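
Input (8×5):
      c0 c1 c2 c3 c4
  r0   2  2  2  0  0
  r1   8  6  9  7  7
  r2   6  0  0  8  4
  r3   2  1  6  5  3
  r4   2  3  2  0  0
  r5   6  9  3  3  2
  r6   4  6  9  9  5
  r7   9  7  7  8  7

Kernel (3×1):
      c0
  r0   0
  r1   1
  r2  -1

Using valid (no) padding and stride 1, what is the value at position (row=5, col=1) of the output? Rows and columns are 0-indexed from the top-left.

The receptive field on the input at this output position is [9 / 6 / 7]. Elementwise product with the kernel and sum: 6·1 + 7·-1.

-1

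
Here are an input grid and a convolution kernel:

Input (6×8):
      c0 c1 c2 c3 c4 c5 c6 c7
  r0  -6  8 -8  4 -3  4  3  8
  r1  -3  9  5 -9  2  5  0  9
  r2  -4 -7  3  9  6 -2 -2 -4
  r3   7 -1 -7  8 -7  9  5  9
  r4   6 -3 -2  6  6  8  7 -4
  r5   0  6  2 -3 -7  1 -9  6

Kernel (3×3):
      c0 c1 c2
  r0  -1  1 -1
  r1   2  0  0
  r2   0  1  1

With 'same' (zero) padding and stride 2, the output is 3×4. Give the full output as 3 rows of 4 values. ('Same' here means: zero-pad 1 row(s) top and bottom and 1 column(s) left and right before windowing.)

6 12 15 17
-6 -8 26 -4
14 -21 -18 0

Output[0,0]: The receptive field on the zero-padded input at this output position is [0 0 0 / 0 -6 8 / 0 -3 9]. Elementwise product with the kernel and sum: 0·-1 + 0·1 + 0·-1 + 0·2 + -3·1 + 9·1.
Output[0,1]: The receptive field on the zero-padded input at this output position is [0 0 0 / 8 -8 4 / 9 5 -9]. Elementwise product with the kernel and sum: 0·-1 + 0·1 + 0·-1 + 8·2 + 5·1 + -9·1.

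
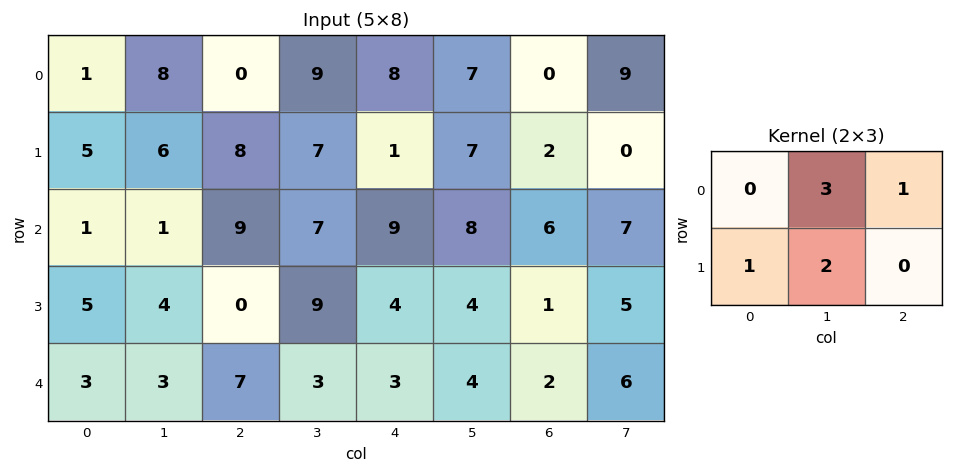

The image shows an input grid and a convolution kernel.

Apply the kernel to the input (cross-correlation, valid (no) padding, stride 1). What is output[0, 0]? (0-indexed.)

The receptive field on the input at this output position is [1 8 0 / 5 6 8]. Elementwise product with the kernel and sum: 8·3 + 0·1 + 5·1 + 6·2.

41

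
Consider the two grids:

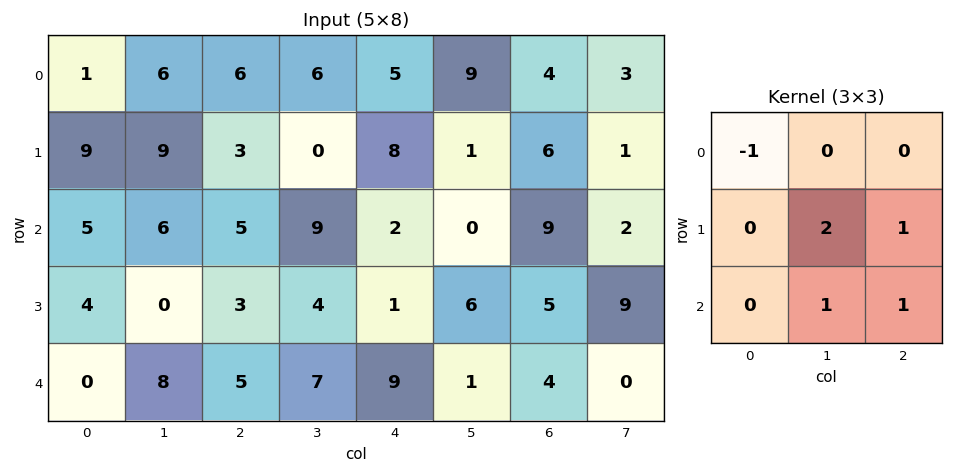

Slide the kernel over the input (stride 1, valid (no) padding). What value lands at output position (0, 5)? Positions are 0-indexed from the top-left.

The receptive field on the input at this output position is [9 4 3 / 1 6 1 / 0 9 2]. Elementwise product with the kernel and sum: 9·-1 + 6·2 + 1·1 + 9·1 + 2·1.

15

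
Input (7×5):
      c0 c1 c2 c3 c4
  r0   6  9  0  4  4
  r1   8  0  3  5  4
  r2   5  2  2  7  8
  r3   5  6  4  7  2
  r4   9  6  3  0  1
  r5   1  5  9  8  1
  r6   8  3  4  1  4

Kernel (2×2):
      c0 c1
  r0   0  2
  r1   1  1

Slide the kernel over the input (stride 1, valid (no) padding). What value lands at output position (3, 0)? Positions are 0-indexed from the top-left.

The receptive field on the input at this output position is [5 6 / 9 6]. Elementwise product with the kernel and sum: 6·2 + 9·1 + 6·1.

27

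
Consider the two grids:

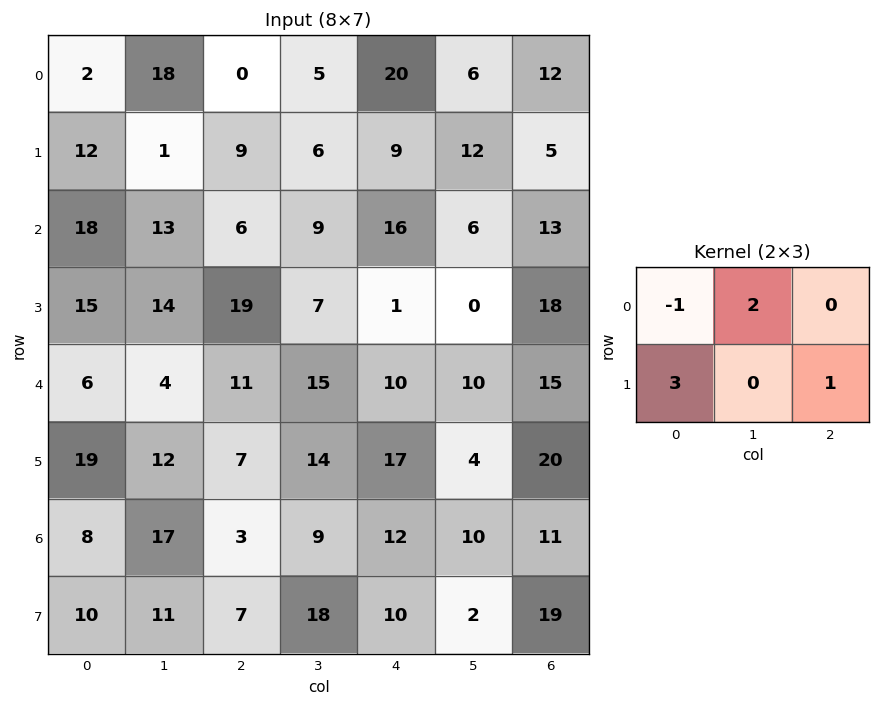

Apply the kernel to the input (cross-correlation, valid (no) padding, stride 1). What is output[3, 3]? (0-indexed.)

50

The receptive field on the input at this output position is [7 1 0 / 15 10 10]. Elementwise product with the kernel and sum: 7·-1 + 1·2 + 15·3 + 10·1.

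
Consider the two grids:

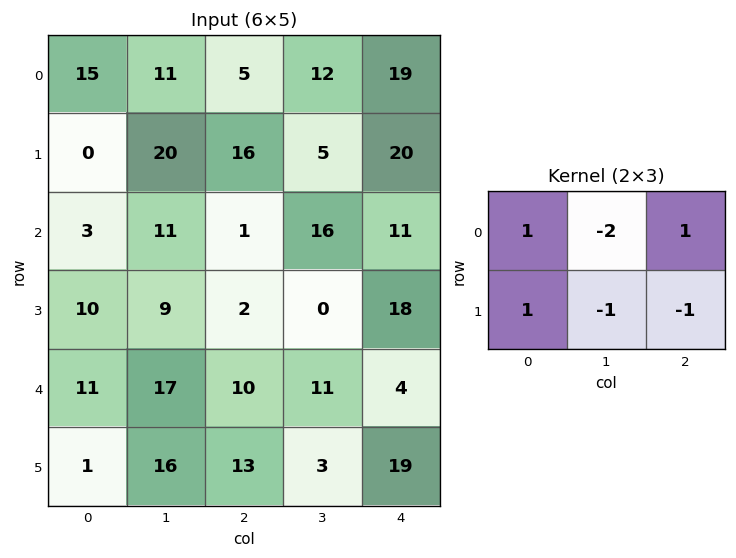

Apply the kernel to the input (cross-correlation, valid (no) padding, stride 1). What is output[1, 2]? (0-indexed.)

0

The receptive field on the input at this output position is [16 5 20 / 1 16 11]. Elementwise product with the kernel and sum: 16·1 + 5·-2 + 20·1 + 1·1 + 16·-1 + 11·-1.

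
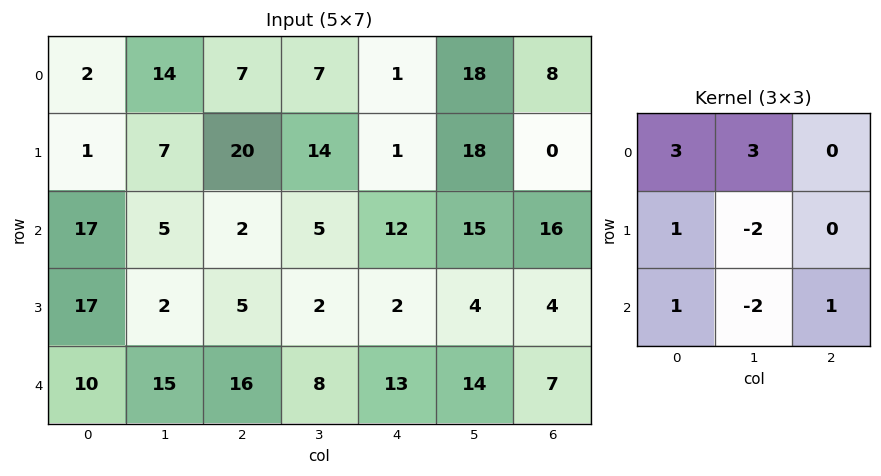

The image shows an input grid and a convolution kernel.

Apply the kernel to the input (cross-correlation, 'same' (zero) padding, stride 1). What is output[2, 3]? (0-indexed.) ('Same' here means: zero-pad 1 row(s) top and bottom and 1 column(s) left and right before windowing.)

97

The receptive field on the zero-padded input at this output position is [20 14 1 / 2 5 12 / 5 2 2]. Elementwise product with the kernel and sum: 20·3 + 14·3 + 2·1 + 5·-2 + 5·1 + 2·-2 + 2·1.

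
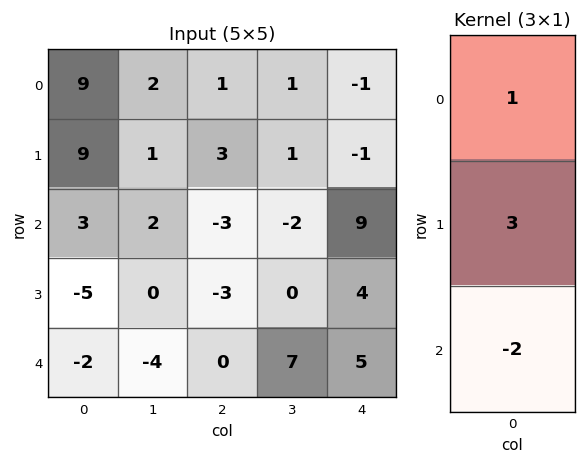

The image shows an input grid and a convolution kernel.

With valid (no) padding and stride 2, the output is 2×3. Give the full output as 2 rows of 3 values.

Output[0,0]: The receptive field on the input at this output position is [9 / 9 / 3]. Elementwise product with the kernel and sum: 9·1 + 9·3 + 3·-2.

30 16 -22
-8 -12 11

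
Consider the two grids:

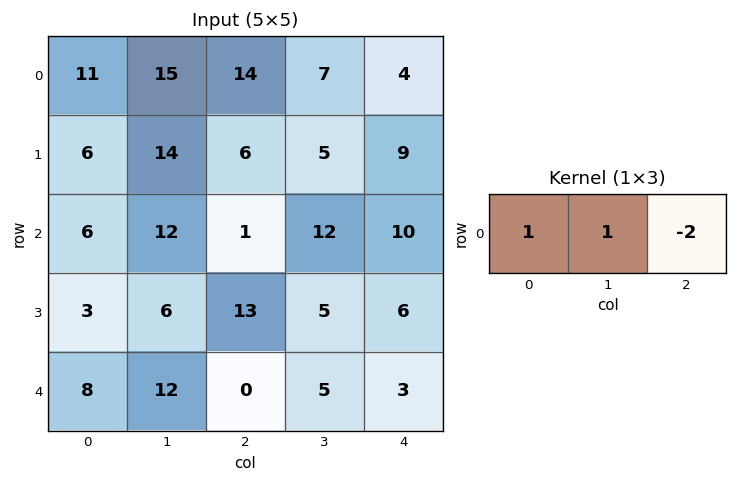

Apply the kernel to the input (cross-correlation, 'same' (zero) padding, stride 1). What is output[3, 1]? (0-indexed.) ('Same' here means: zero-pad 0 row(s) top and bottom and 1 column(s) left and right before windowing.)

-17

The receptive field on the zero-padded input at this output position is [3 6 13]. Elementwise product with the kernel and sum: 3·1 + 6·1 + 13·-2.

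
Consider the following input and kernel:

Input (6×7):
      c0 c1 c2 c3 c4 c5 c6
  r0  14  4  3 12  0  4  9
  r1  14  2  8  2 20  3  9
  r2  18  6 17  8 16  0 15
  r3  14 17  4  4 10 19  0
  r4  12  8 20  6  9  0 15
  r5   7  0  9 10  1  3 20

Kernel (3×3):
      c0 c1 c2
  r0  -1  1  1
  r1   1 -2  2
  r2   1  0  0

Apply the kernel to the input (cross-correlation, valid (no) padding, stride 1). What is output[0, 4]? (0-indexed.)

61

The receptive field on the input at this output position is [0 4 9 / 20 3 9 / 16 0 15]. Elementwise product with the kernel and sum: 0·-1 + 4·1 + 9·1 + 20·1 + 3·-2 + 9·2 + 16·1.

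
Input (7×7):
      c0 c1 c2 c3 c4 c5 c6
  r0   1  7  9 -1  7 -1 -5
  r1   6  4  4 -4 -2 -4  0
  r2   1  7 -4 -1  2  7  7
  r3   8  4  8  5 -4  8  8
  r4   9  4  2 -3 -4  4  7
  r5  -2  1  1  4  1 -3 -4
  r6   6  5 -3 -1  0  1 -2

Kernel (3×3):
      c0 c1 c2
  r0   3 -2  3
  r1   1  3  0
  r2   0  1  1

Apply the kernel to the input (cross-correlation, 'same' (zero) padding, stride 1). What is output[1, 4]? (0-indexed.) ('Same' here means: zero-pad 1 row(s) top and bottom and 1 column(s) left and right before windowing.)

-21

The receptive field on the zero-padded input at this output position is [-1 7 -1 / -4 -2 -4 / -1 2 7]. Elementwise product with the kernel and sum: -1·3 + 7·-2 + -1·3 + -4·1 + -2·3 + 2·1 + 7·1.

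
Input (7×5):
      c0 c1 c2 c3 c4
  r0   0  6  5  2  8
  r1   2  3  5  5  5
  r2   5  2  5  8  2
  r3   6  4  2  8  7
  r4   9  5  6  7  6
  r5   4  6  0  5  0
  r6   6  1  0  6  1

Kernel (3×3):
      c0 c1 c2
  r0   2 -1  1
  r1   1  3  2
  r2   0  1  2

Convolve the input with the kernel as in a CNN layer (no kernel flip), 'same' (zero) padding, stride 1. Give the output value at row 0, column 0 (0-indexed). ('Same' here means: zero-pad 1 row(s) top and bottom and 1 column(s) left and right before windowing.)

The receptive field on the zero-padded input at this output position is [0 0 0 / 0 0 6 / 0 2 3]. Elementwise product with the kernel and sum: 0·2 + 0·-1 + 0·1 + 0·1 + 0·3 + 6·2 + 2·1 + 3·2.

20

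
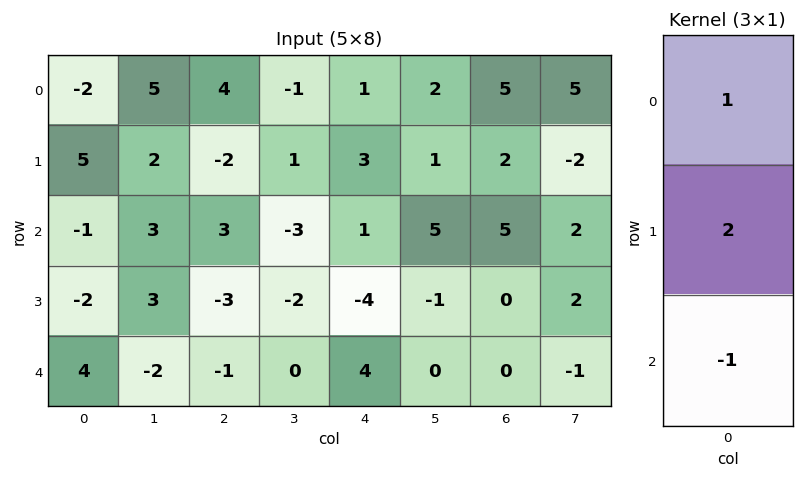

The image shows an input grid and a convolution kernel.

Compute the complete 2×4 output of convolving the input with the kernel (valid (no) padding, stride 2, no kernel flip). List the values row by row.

Output[0,0]: The receptive field on the input at this output position is [-2 / 5 / -1]. Elementwise product with the kernel and sum: -2·1 + 5·2 + -1·-1.
Output[0,1]: The receptive field on the input at this output position is [4 / -2 / 3]. Elementwise product with the kernel and sum: 4·1 + -2·2 + 3·-1.

9 -3 6 4
-9 -2 -11 5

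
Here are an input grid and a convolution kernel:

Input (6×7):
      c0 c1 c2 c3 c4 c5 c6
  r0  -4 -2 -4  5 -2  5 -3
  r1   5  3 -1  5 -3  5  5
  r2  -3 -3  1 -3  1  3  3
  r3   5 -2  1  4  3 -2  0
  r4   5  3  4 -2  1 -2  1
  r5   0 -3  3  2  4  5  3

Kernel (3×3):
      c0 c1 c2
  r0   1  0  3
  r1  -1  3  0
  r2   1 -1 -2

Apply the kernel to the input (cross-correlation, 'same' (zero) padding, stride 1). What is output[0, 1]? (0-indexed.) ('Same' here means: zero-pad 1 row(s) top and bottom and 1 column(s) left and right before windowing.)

2

The receptive field on the zero-padded input at this output position is [0 0 0 / -4 -2 -4 / 5 3 -1]. Elementwise product with the kernel and sum: 0·1 + 0·3 + -4·-1 + -2·3 + 5·1 + 3·-1 + -1·-2.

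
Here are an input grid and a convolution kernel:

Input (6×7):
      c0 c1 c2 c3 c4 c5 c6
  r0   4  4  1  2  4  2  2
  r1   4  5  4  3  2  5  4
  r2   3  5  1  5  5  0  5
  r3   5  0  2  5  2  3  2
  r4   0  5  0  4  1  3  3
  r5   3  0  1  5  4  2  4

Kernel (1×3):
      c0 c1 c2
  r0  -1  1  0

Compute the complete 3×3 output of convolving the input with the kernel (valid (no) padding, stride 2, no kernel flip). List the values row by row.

0 1 -2
2 4 -5
5 4 2

Output[0,0]: The receptive field on the input at this output position is [4 4 1]. Elementwise product with the kernel and sum: 4·-1 + 4·1.
Output[0,1]: The receptive field on the input at this output position is [1 2 4]. Elementwise product with the kernel and sum: 1·-1 + 2·1.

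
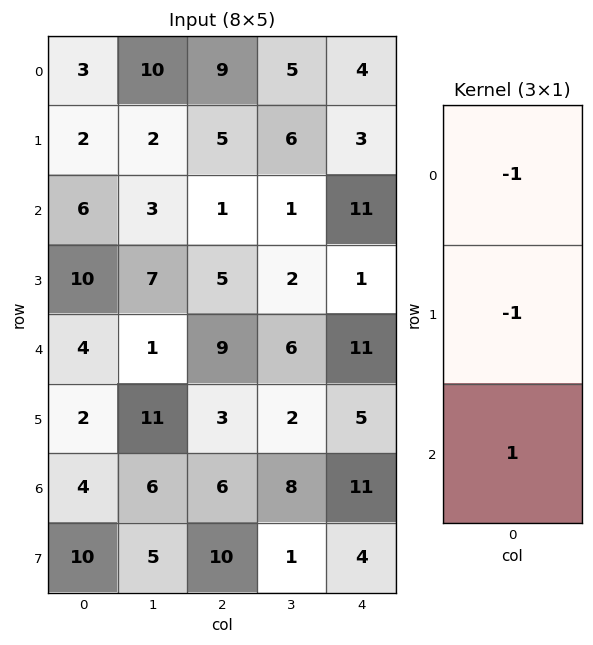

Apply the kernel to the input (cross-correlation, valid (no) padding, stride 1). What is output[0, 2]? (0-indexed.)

-13

The receptive field on the input at this output position is [9 / 5 / 1]. Elementwise product with the kernel and sum: 9·-1 + 5·-1 + 1·1.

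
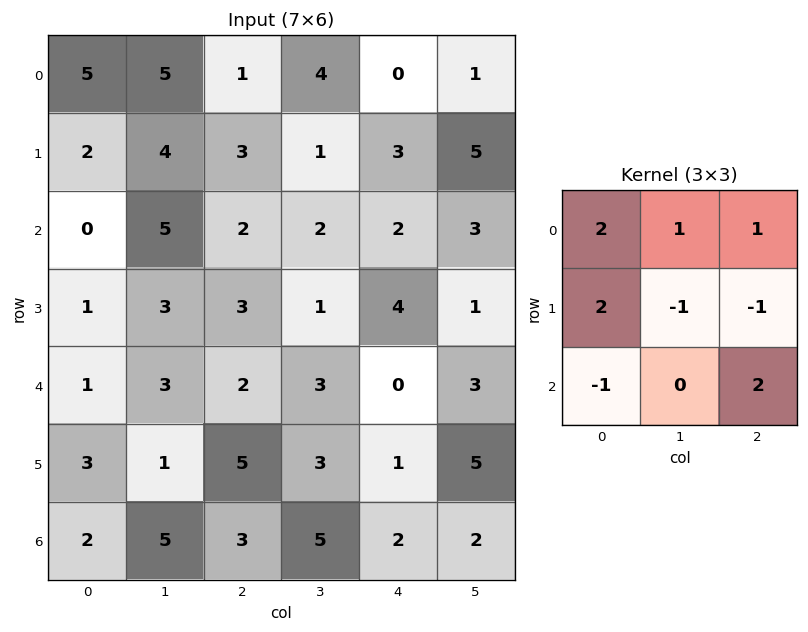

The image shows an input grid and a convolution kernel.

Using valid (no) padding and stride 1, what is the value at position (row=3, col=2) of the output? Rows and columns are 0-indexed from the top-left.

9

The receptive field on the input at this output position is [3 1 4 / 2 3 0 / 5 3 1]. Elementwise product with the kernel and sum: 3·2 + 1·1 + 4·1 + 2·2 + 3·-1 + 0·-1 + 5·-1 + 1·2.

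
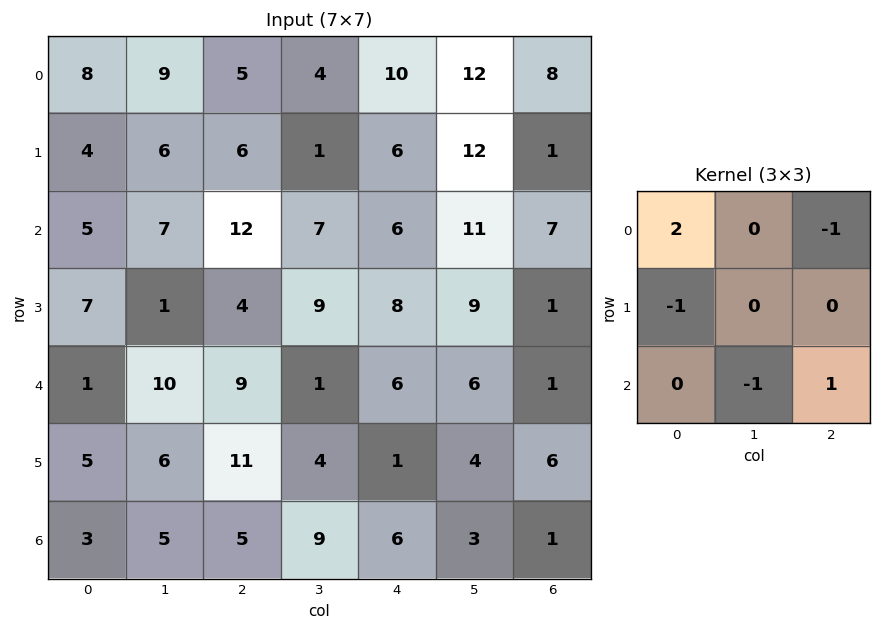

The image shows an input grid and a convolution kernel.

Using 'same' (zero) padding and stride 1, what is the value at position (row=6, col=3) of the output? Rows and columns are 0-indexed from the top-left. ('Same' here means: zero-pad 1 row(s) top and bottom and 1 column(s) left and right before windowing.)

16

The receptive field on the zero-padded input at this output position is [11 4 1 / 5 9 6 / 0 0 0]. Elementwise product with the kernel and sum: 11·2 + 1·-1 + 5·-1 + 0·-1 + 0·1.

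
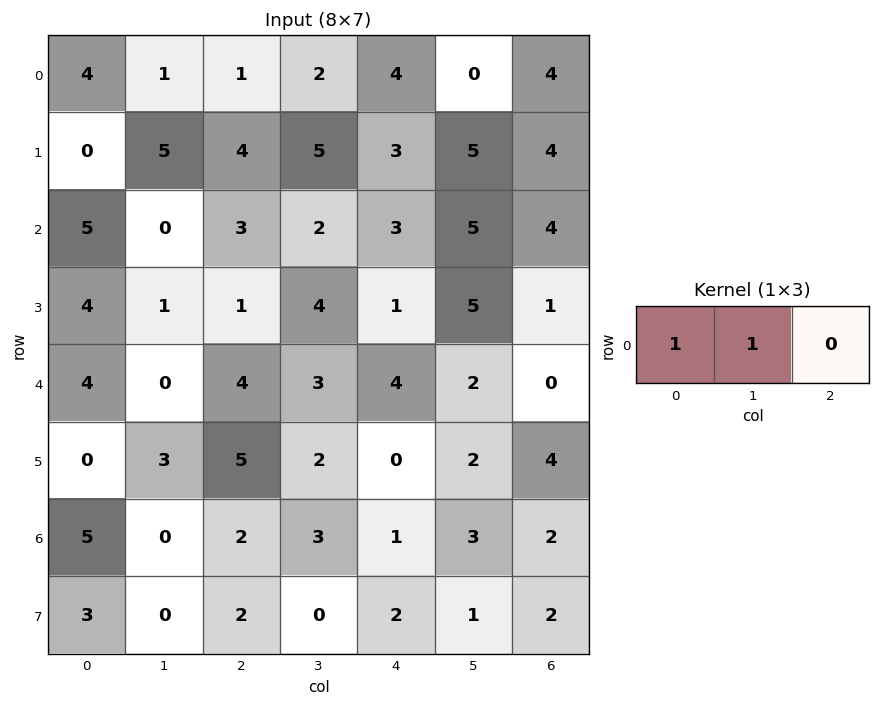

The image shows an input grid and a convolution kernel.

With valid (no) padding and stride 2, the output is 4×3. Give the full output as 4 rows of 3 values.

5 3 4
5 5 8
4 7 6
5 5 4

Output[0,0]: The receptive field on the input at this output position is [4 1 1]. Elementwise product with the kernel and sum: 4·1 + 1·1.
Output[0,1]: The receptive field on the input at this output position is [1 2 4]. Elementwise product with the kernel and sum: 1·1 + 2·1.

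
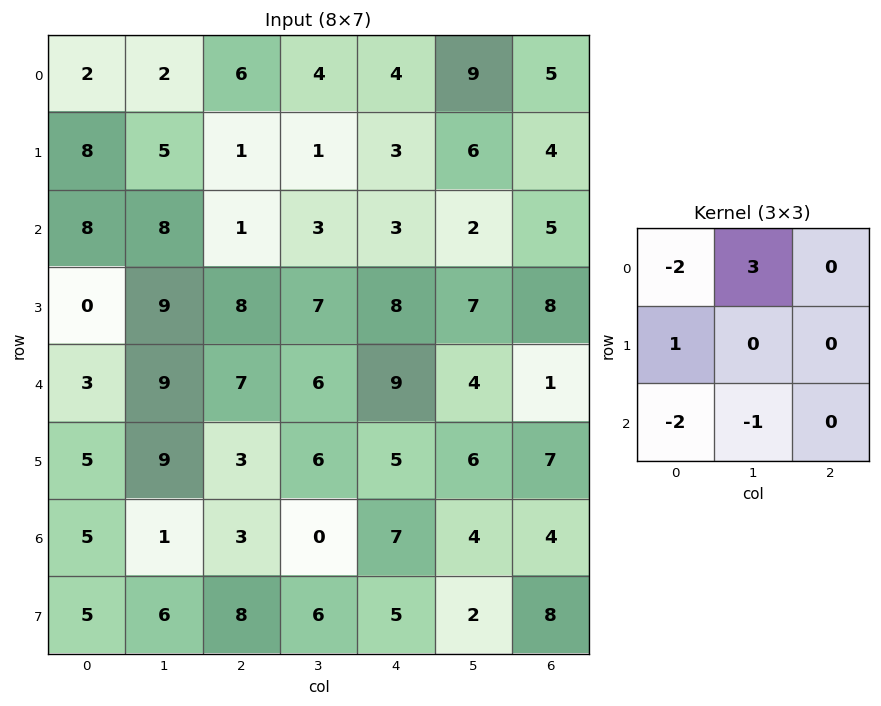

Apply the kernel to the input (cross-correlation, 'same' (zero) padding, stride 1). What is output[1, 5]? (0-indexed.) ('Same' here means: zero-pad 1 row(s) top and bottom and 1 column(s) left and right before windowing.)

14

The receptive field on the zero-padded input at this output position is [4 9 5 / 3 6 4 / 3 2 5]. Elementwise product with the kernel and sum: 4·-2 + 9·3 + 3·1 + 3·-2 + 2·-1.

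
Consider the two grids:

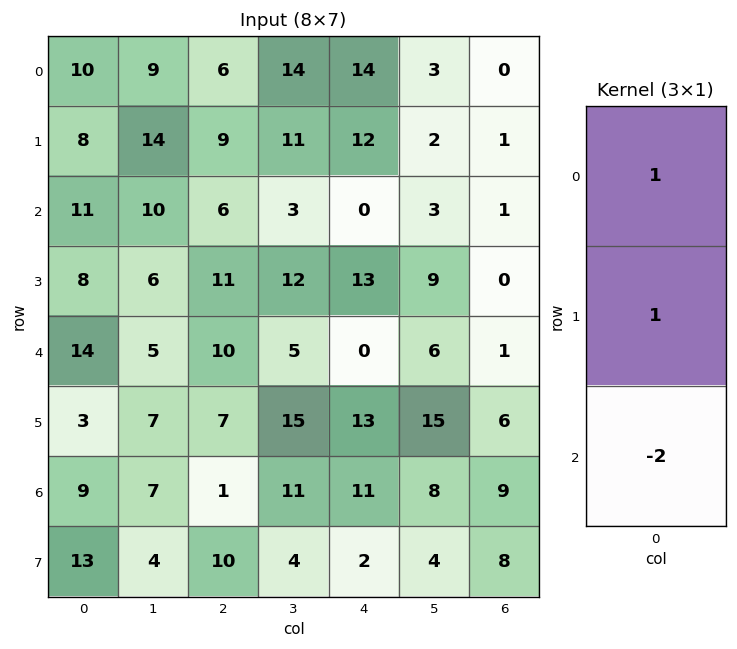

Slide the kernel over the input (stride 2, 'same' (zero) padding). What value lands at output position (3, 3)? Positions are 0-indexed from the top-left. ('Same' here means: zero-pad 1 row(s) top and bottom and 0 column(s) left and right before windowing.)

The receptive field on the zero-padded input at this output position is [6 / 9 / 8]. Elementwise product with the kernel and sum: 6·1 + 9·1 + 8·-2.

-1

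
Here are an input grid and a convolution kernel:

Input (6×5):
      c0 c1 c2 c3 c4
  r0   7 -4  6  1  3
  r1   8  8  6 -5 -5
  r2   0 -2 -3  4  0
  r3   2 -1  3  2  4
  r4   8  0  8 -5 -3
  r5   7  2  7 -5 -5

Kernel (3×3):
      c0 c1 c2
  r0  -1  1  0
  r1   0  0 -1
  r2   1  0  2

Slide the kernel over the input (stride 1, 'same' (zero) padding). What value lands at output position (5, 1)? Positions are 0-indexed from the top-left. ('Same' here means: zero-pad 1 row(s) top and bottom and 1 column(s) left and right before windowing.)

The receptive field on the zero-padded input at this output position is [8 0 8 / 7 2 7 / 0 0 0]. Elementwise product with the kernel and sum: 8·-1 + 0·1 + 7·-1 + 0·1 + 0·2.

-15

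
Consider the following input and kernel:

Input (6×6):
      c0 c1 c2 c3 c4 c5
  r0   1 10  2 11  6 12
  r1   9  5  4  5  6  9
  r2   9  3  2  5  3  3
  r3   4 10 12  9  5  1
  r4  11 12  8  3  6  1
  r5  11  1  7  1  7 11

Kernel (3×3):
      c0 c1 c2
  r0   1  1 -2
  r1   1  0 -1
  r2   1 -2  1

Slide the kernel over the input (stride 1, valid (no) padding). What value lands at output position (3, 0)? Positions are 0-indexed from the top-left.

The receptive field on the input at this output position is [4 10 12 / 11 12 8 / 11 1 7]. Elementwise product with the kernel and sum: 4·1 + 10·1 + 12·-2 + 11·1 + 8·-1 + 11·1 + 1·-2 + 7·1.

9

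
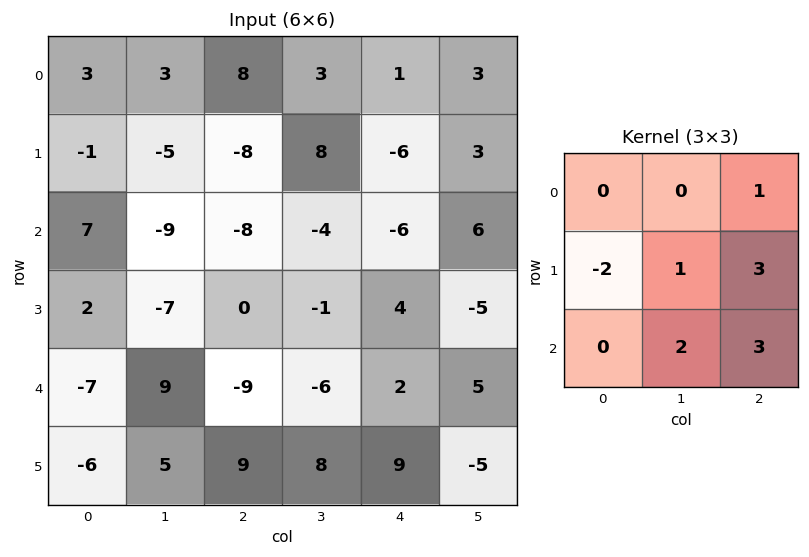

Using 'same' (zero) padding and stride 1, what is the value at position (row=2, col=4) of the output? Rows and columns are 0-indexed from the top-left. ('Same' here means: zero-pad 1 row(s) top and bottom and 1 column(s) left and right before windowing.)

The receptive field on the zero-padded input at this output position is [8 -6 3 / -4 -6 6 / -1 4 -5]. Elementwise product with the kernel and sum: 3·1 + -4·-2 + -6·1 + 6·3 + 4·2 + -5·3.

16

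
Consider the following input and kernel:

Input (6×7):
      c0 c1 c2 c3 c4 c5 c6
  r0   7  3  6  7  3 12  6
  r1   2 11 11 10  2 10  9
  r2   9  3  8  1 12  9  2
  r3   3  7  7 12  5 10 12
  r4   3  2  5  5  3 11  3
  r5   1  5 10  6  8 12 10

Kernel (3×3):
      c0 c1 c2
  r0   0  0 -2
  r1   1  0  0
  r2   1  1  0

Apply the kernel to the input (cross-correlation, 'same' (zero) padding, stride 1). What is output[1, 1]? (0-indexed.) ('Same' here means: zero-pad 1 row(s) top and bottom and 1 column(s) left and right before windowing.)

The receptive field on the zero-padded input at this output position is [7 3 6 / 2 11 11 / 9 3 8]. Elementwise product with the kernel and sum: 6·-2 + 2·1 + 9·1 + 3·1.

2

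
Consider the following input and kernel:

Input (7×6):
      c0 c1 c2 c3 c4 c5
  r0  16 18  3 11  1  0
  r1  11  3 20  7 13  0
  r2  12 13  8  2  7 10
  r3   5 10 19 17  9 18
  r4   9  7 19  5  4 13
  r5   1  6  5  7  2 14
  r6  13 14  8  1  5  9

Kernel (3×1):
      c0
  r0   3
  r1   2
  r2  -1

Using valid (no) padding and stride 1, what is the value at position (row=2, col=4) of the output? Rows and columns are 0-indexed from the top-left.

The receptive field on the input at this output position is [7 / 9 / 4]. Elementwise product with the kernel and sum: 7·3 + 9·2 + 4·-1.

35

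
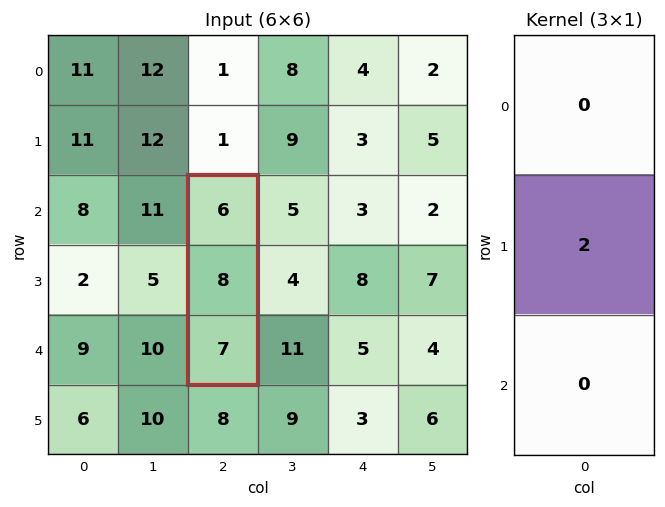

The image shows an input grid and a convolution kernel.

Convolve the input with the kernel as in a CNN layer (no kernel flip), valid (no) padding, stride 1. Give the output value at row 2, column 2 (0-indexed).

16

The receptive field on the input at this output position is [6 / 8 / 7]. Elementwise product with the kernel and sum: 8·2.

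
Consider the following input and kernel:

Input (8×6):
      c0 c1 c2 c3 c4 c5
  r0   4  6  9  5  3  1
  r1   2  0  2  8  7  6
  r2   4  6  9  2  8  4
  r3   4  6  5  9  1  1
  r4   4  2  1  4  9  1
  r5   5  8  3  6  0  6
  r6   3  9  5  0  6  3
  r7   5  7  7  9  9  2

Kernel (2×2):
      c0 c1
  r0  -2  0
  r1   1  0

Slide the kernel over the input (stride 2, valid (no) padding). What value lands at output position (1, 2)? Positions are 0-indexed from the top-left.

-15

The receptive field on the input at this output position is [8 4 / 1 1]. Elementwise product with the kernel and sum: 8·-2 + 1·1.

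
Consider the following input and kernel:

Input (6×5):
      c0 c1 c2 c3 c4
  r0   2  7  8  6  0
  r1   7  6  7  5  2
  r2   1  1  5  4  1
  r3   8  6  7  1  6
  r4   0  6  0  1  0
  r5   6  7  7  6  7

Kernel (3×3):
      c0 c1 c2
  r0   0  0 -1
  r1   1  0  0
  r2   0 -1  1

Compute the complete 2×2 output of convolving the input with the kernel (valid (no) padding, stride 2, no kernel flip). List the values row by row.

Output[0,0]: The receptive field on the input at this output position is [2 7 8 / 7 6 7 / 1 1 5]. Elementwise product with the kernel and sum: 8·-1 + 7·1 + 1·-1 + 5·1.

3 4
-3 5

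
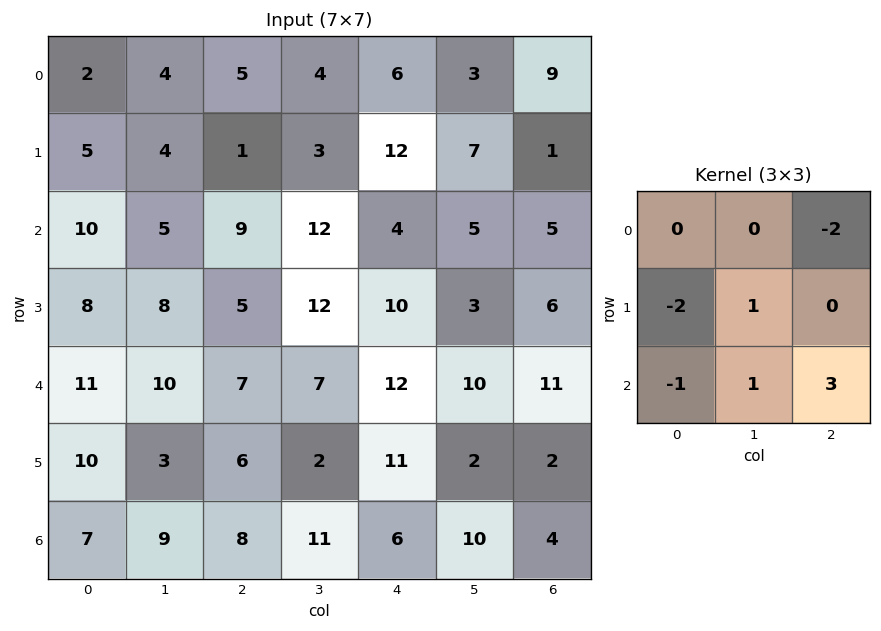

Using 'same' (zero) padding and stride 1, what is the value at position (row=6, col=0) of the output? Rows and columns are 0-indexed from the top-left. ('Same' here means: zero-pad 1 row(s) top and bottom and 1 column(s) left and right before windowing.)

The receptive field on the zero-padded input at this output position is [0 10 3 / 0 7 9 / 0 0 0]. Elementwise product with the kernel and sum: 3·-2 + 0·-2 + 7·1 + 0·-1 + 0·1 + 0·3.

1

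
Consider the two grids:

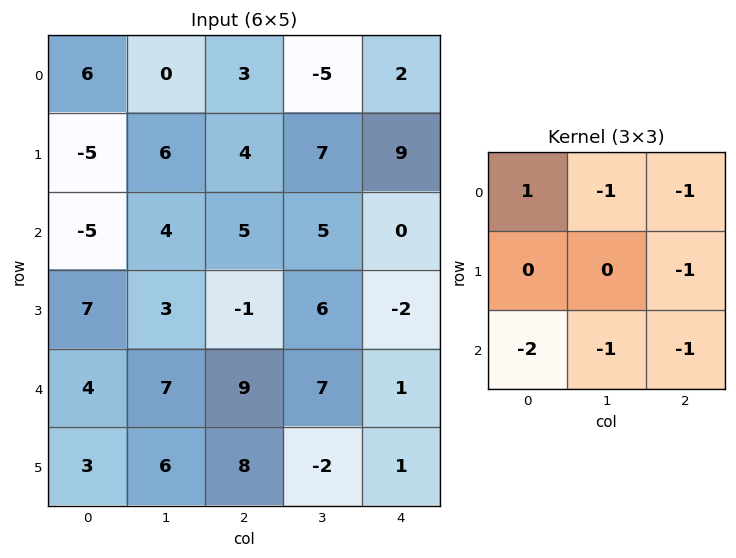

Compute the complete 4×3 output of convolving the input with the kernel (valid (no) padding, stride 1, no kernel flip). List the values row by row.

0 -23 -18
-36 -21 -14
-37 -42 -24
-24 -27 -21

Output[0,0]: The receptive field on the input at this output position is [6 0 3 / -5 6 4 / -5 4 5]. Elementwise product with the kernel and sum: 6·1 + 0·-1 + 3·-1 + 4·-1 + -5·-2 + 4·-1 + 5·-1.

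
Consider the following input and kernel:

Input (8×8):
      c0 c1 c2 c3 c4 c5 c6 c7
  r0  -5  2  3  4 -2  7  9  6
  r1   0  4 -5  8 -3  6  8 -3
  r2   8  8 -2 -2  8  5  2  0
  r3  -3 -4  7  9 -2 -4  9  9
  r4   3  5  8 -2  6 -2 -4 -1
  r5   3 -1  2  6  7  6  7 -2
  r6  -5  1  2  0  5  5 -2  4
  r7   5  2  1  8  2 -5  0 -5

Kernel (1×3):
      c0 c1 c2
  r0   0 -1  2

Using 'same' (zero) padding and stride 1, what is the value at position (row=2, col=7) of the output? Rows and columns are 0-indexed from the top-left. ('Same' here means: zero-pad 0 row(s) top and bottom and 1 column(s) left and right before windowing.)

The receptive field on the zero-padded input at this output position is [2 0 0]. Elementwise product with the kernel and sum: 0·-1 + 0·2.

0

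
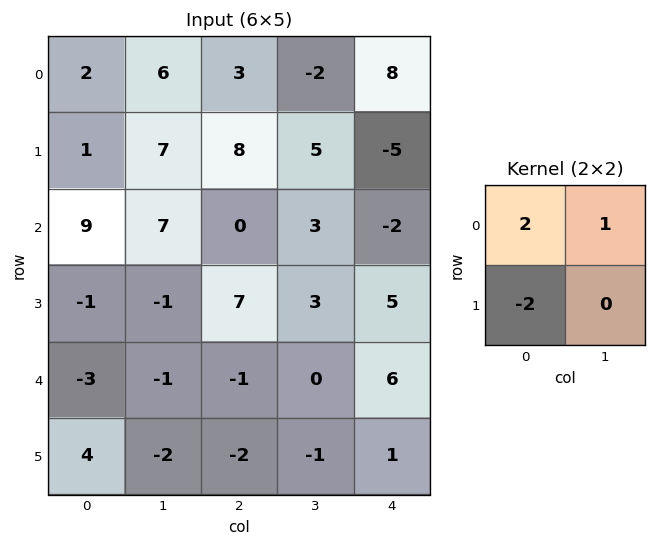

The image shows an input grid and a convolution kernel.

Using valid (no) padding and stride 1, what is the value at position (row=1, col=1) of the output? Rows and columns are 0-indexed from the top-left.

The receptive field on the input at this output position is [7 8 / 7 0]. Elementwise product with the kernel and sum: 7·2 + 8·1 + 7·-2.

8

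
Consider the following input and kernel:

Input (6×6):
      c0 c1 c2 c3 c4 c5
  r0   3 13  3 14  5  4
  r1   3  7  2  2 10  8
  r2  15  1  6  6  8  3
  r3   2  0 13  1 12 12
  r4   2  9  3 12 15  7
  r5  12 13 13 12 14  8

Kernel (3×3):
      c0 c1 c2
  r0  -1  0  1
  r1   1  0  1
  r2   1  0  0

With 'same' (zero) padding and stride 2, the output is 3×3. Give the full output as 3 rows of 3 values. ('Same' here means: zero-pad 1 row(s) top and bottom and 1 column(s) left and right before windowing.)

Output[0,0]: The receptive field on the zero-padded input at this output position is [0 0 0 / 0 3 13 / 0 3 7]. Elementwise product with the kernel and sum: 0·-1 + 0·1 + 0·1 + 13·1 + 0·1.
Output[0,1]: The receptive field on the zero-padded input at this output position is [0 0 0 / 13 3 14 / 7 2 2]. Elementwise product with the kernel and sum: 0·-1 + 0·1 + 13·1 + 14·1 + 7·1.

13 34 20
8 2 16
9 35 42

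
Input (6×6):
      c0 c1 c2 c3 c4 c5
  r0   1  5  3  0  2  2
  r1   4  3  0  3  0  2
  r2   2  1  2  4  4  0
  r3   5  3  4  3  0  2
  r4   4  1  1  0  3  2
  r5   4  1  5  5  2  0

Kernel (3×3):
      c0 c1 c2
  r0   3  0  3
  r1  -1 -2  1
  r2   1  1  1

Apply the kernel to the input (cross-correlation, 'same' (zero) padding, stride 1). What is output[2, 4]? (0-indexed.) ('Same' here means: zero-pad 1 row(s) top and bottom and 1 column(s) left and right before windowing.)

8

The receptive field on the zero-padded input at this output position is [3 0 2 / 4 4 0 / 3 0 2]. Elementwise product with the kernel and sum: 3·3 + 2·3 + 4·-1 + 4·-2 + 0·1 + 3·1 + 0·1 + 2·1.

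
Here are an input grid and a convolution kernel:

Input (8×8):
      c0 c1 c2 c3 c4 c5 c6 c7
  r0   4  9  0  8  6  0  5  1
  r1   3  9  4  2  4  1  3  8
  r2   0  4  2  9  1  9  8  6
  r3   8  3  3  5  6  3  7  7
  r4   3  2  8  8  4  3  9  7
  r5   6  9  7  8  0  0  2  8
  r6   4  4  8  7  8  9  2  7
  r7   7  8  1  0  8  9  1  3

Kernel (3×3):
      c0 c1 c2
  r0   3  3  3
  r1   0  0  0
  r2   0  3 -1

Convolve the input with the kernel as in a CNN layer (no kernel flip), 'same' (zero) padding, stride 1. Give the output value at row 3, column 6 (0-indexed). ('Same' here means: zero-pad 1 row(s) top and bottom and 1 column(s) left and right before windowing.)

The receptive field on the zero-padded input at this output position is [9 8 6 / 3 7 7 / 3 9 7]. Elementwise product with the kernel and sum: 9·3 + 8·3 + 6·3 + 9·3 + 7·-1.

89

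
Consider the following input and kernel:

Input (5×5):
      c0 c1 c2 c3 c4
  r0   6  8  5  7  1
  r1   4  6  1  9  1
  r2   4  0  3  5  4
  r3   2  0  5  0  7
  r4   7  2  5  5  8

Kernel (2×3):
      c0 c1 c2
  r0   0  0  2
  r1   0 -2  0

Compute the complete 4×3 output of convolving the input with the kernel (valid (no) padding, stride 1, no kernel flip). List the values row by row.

-2 12 -16
2 12 -8
6 0 8
6 -10 4

Output[0,0]: The receptive field on the input at this output position is [6 8 5 / 4 6 1]. Elementwise product with the kernel and sum: 5·2 + 6·-2.
Output[0,1]: The receptive field on the input at this output position is [8 5 7 / 6 1 9]. Elementwise product with the kernel and sum: 7·2 + 1·-2.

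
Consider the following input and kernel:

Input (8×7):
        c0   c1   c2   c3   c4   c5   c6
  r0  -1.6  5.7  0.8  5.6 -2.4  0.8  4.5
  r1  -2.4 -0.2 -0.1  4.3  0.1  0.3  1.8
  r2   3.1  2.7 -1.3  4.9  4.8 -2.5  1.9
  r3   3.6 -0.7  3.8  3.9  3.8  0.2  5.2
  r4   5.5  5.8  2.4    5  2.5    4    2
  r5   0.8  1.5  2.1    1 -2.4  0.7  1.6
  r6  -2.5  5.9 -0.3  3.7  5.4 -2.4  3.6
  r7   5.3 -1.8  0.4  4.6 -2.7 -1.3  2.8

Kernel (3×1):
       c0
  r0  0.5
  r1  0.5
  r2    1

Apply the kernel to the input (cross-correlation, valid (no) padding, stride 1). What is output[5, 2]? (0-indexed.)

1.3

The receptive field on the input at this output position is [2.1 / -0.3 / 0.4]. Elementwise product with the kernel and sum: 2.1·0.5 + -0.3·0.5 + 0.4·1.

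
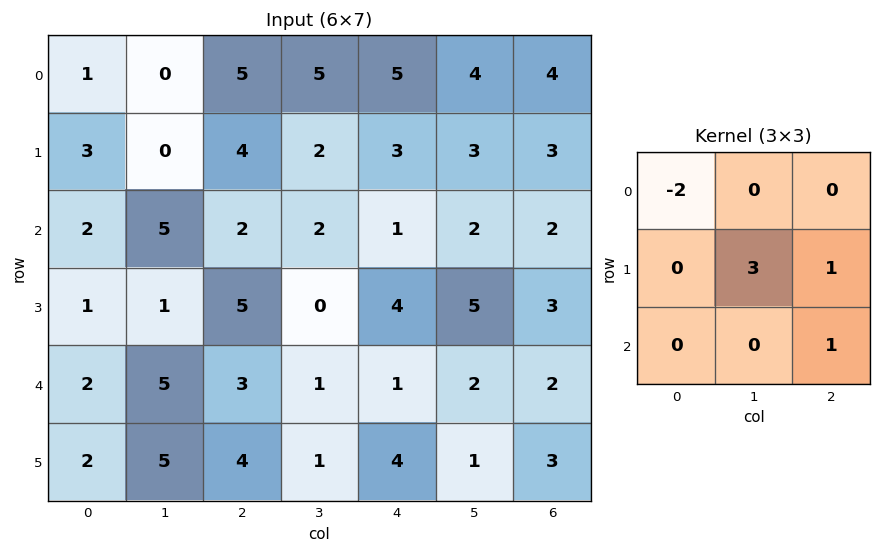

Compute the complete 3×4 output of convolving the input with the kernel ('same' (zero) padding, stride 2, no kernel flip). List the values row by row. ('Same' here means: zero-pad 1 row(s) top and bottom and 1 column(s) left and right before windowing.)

3 22 22 12
12 8 6 0
16 9 6 -4

Output[0,0]: The receptive field on the zero-padded input at this output position is [0 0 0 / 0 1 0 / 0 3 0]. Elementwise product with the kernel and sum: 0·-2 + 1·3 + 0·1 + 0·1.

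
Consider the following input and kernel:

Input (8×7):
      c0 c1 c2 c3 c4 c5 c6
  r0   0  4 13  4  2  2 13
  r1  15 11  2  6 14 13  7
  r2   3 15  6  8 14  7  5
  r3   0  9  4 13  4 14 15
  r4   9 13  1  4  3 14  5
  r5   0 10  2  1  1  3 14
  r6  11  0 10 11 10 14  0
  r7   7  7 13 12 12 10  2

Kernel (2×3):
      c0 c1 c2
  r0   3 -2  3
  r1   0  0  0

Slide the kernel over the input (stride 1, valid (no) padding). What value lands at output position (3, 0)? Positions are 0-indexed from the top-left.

The receptive field on the input at this output position is [0 9 4 / 9 13 1]. Elementwise product with the kernel and sum: 0·3 + 9·-2 + 4·3.

-6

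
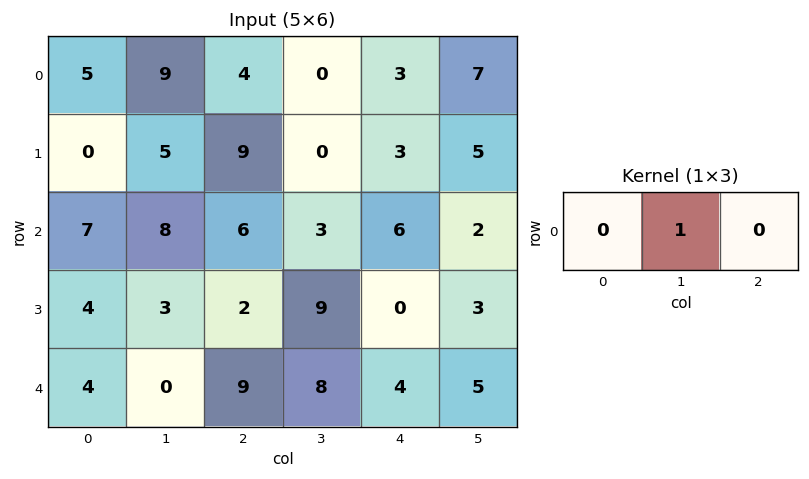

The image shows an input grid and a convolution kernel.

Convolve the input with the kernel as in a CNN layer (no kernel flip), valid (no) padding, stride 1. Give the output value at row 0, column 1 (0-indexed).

4

The receptive field on the input at this output position is [9 4 0]. Elementwise product with the kernel and sum: 4·1.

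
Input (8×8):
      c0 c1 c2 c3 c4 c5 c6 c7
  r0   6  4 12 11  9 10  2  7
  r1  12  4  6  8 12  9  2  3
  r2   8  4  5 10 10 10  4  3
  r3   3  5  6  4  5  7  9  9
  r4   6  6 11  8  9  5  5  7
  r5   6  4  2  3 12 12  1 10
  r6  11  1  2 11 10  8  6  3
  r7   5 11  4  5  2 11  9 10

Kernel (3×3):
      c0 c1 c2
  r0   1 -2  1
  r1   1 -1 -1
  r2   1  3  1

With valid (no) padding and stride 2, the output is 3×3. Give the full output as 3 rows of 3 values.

37 30 36
32 36 12
21 36 43

Output[0,0]: The receptive field on the input at this output position is [6 4 12 / 12 4 6 / 8 4 5]. Elementwise product with the kernel and sum: 6·1 + 4·-2 + 12·1 + 12·1 + 4·-1 + 6·-1 + 8·1 + 4·3 + 5·1.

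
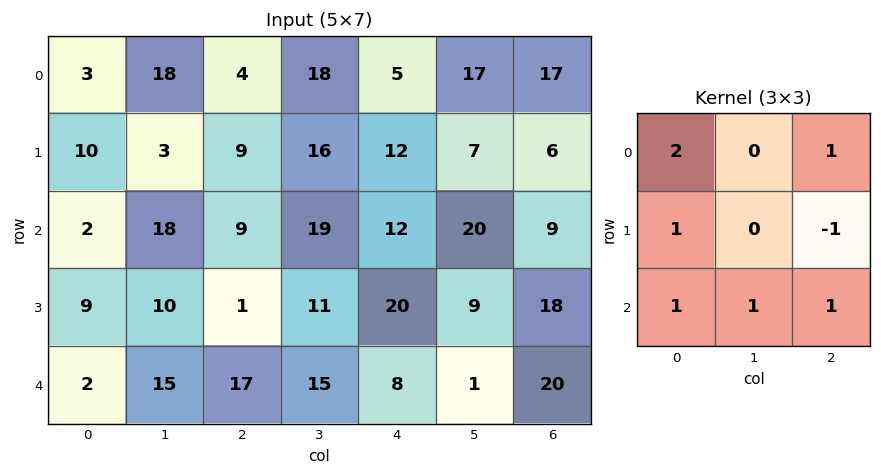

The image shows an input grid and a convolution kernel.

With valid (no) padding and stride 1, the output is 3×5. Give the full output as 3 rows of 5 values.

40 87 50 113 74
42 43 59 78 80
55 101 51 84 64

Output[0,0]: The receptive field on the input at this output position is [3 18 4 / 10 3 9 / 2 18 9]. Elementwise product with the kernel and sum: 3·2 + 4·1 + 10·1 + 9·-1 + 2·1 + 18·1 + 9·1.
Output[0,1]: The receptive field on the input at this output position is [18 4 18 / 3 9 16 / 18 9 19]. Elementwise product with the kernel and sum: 18·2 + 18·1 + 3·1 + 16·-1 + 18·1 + 9·1 + 19·1.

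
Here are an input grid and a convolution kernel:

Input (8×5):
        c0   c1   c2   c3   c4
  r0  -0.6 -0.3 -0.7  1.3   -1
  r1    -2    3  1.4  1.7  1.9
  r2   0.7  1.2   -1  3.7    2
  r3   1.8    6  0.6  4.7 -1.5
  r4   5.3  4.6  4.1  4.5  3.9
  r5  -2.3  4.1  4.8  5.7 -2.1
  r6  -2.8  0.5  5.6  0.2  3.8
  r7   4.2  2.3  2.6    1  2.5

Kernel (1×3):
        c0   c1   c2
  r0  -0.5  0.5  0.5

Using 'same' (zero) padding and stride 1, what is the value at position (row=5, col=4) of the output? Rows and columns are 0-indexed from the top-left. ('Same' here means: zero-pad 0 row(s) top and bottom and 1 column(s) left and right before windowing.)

The receptive field on the zero-padded input at this output position is [5.7 -2.1 0]. Elementwise product with the kernel and sum: 5.7·-0.5 + -2.1·0.5 + 0·0.5.

-3.9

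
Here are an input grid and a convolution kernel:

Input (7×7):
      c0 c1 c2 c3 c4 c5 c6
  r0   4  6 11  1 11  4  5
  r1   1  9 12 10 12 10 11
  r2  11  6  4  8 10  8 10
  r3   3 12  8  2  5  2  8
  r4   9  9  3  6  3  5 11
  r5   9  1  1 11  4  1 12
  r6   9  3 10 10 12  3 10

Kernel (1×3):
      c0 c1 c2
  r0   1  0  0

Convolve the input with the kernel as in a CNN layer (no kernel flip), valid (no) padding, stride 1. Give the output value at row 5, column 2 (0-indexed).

The receptive field on the input at this output position is [1 11 4]. Elementwise product with the kernel and sum: 1·1.

1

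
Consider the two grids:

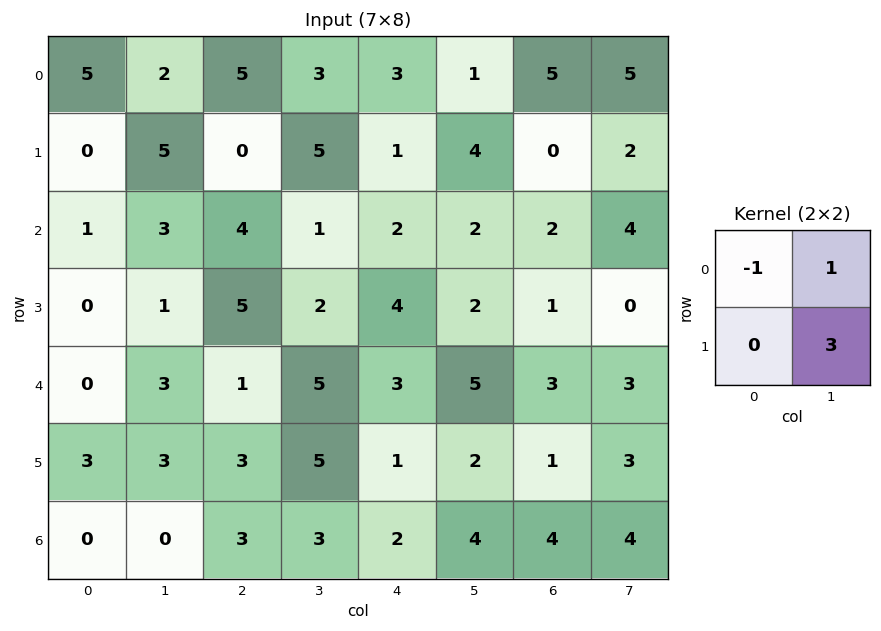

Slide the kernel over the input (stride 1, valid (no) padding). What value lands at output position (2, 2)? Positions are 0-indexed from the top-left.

3

The receptive field on the input at this output position is [4 1 / 5 2]. Elementwise product with the kernel and sum: 4·-1 + 1·1 + 2·3.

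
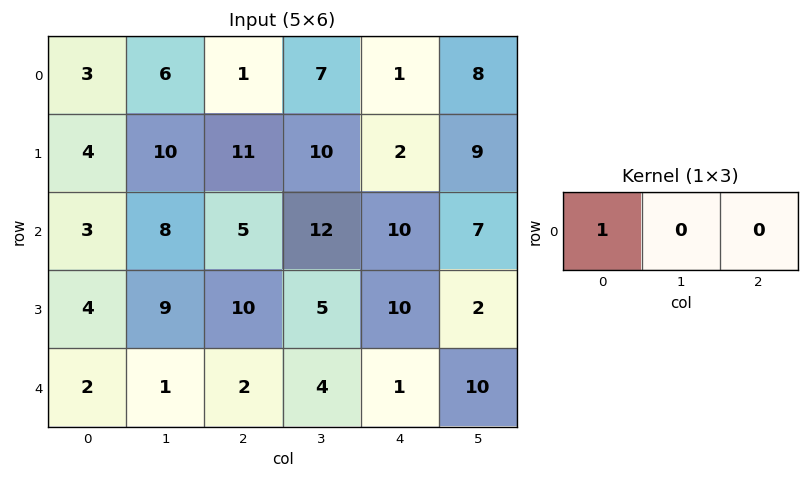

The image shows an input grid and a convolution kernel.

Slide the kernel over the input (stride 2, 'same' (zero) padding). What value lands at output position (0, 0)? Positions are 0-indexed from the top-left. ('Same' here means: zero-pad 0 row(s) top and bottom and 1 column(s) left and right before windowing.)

0

The receptive field on the zero-padded input at this output position is [0 3 6]. Elementwise product with the kernel and sum: 0·1.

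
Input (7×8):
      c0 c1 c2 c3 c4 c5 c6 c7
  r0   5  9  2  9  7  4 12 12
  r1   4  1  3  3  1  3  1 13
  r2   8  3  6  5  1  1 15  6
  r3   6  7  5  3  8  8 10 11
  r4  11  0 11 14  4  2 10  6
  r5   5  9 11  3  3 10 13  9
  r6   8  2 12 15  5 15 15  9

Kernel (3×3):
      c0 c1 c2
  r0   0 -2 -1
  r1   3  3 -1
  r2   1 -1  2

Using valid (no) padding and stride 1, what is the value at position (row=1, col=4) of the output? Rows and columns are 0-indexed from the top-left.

4

The receptive field on the input at this output position is [1 3 1 / 1 1 15 / 8 8 10]. Elementwise product with the kernel and sum: 3·-2 + 1·-1 + 1·3 + 1·3 + 15·-1 + 8·1 + 8·-1 + 10·2.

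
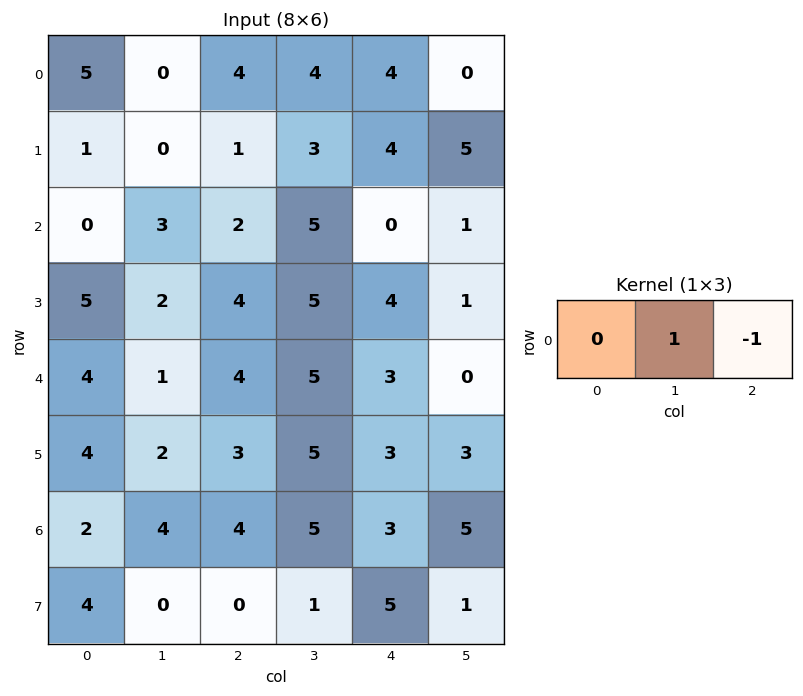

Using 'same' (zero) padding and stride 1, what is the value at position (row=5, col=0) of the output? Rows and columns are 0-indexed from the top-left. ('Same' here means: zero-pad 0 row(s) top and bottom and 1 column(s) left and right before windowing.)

The receptive field on the zero-padded input at this output position is [0 4 2]. Elementwise product with the kernel and sum: 4·1 + 2·-1.

2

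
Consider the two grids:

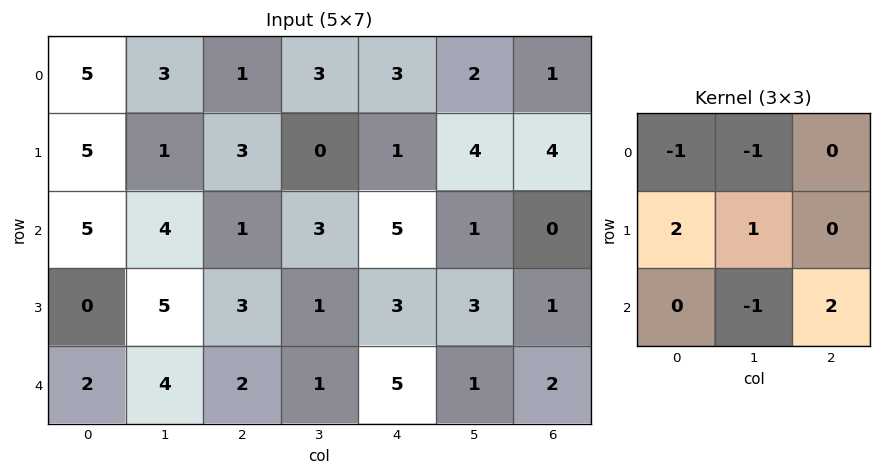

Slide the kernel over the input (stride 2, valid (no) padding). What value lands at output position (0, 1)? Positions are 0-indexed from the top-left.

The receptive field on the input at this output position is [1 3 3 / 3 0 1 / 1 3 5]. Elementwise product with the kernel and sum: 1·-1 + 3·-1 + 3·2 + 0·1 + 3·-1 + 5·2.

9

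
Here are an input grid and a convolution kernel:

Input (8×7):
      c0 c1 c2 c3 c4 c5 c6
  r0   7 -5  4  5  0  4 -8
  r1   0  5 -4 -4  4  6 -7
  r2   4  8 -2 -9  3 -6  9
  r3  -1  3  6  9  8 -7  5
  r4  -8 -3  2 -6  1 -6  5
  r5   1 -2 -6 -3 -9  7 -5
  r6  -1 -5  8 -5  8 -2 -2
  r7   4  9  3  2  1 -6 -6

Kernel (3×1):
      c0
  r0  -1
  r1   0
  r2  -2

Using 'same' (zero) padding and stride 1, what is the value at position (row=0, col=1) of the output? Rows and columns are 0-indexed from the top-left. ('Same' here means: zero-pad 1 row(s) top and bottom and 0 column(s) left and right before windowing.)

-10

The receptive field on the zero-padded input at this output position is [0 / -5 / 5]. Elementwise product with the kernel and sum: 0·-1 + 5·-2.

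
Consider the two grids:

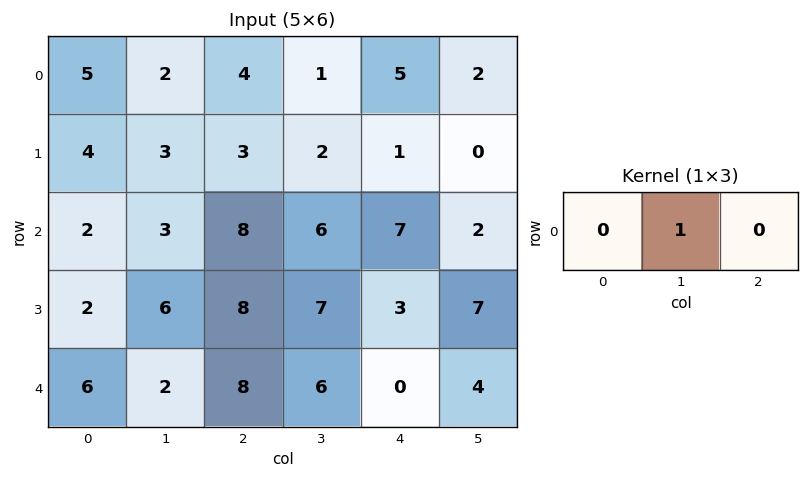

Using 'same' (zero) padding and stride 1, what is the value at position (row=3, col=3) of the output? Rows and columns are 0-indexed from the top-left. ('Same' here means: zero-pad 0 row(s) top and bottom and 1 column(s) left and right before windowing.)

The receptive field on the zero-padded input at this output position is [8 7 3]. Elementwise product with the kernel and sum: 7·1.

7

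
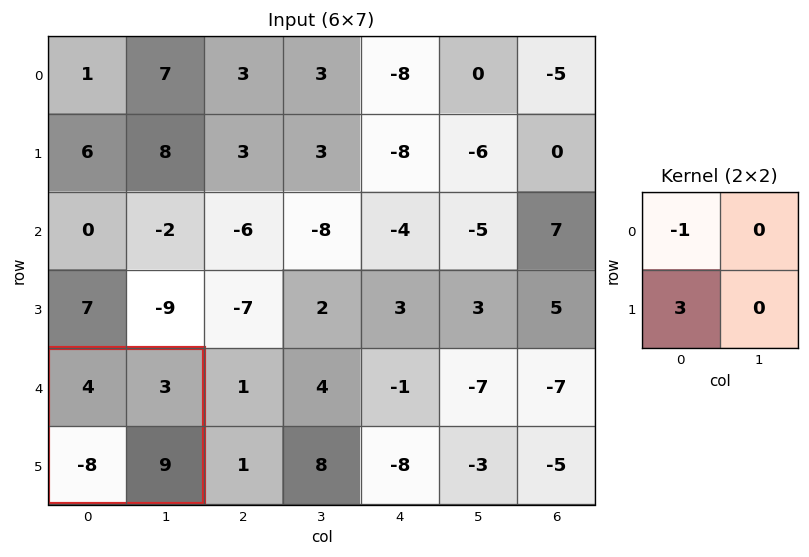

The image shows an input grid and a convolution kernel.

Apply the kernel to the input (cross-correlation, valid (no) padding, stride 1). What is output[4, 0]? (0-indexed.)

-28

The receptive field on the input at this output position is [4 3 / -8 9]. Elementwise product with the kernel and sum: 4·-1 + -8·3.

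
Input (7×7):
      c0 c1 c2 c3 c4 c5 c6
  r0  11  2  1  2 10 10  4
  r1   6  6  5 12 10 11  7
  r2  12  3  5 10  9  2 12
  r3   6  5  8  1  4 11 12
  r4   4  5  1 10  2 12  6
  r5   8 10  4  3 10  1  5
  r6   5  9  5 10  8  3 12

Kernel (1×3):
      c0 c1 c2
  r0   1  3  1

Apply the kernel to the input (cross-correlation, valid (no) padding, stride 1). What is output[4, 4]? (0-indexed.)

The receptive field on the input at this output position is [2 12 6]. Elementwise product with the kernel and sum: 2·1 + 12·3 + 6·1.

44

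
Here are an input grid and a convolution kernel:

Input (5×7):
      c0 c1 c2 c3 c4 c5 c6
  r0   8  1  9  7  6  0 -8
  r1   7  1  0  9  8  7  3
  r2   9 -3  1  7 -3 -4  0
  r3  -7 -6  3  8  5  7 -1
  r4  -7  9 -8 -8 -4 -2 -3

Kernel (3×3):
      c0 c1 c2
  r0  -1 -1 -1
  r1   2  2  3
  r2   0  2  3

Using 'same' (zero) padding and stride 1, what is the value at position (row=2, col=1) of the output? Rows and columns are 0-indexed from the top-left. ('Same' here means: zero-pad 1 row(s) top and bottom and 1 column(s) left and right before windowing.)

The receptive field on the zero-padded input at this output position is [7 1 0 / 9 -3 1 / -7 -6 3]. Elementwise product with the kernel and sum: 7·-1 + 1·-1 + 0·-1 + 9·2 + -3·2 + 1·3 + -6·2 + 3·3.

4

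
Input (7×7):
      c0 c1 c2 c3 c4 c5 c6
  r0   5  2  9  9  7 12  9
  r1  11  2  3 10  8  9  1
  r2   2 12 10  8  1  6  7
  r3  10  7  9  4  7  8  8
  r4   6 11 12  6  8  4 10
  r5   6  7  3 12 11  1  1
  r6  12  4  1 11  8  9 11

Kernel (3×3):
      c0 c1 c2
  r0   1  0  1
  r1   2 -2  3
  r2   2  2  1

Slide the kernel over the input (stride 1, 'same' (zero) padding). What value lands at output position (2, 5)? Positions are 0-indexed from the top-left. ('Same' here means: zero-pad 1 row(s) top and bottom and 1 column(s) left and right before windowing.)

58

The receptive field on the zero-padded input at this output position is [8 9 1 / 1 6 7 / 7 8 8]. Elementwise product with the kernel and sum: 8·1 + 1·1 + 1·2 + 6·-2 + 7·3 + 7·2 + 8·2 + 8·1.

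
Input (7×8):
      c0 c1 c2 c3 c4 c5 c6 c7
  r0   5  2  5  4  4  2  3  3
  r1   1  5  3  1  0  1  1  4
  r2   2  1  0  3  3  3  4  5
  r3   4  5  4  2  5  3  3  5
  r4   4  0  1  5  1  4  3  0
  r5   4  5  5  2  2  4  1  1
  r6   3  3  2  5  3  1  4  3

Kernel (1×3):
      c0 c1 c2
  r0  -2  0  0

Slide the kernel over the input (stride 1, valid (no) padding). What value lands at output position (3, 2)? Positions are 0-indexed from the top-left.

-8

The receptive field on the input at this output position is [4 2 5]. Elementwise product with the kernel and sum: 4·-2.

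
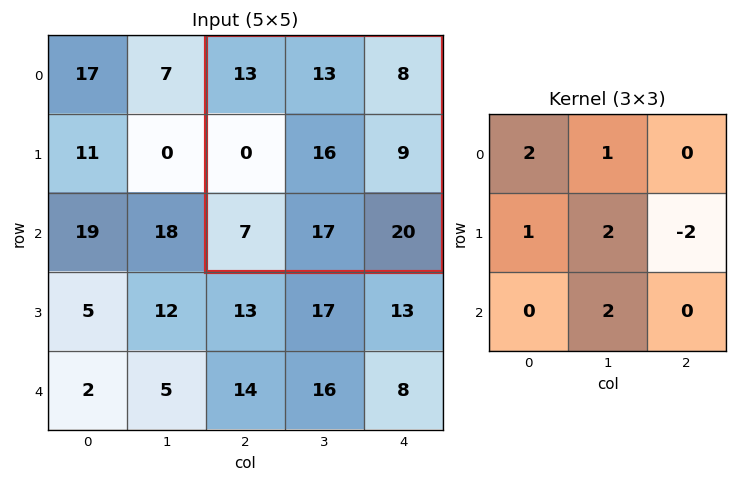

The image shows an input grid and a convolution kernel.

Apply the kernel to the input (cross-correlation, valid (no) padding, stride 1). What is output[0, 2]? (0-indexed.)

The receptive field on the input at this output position is [13 13 8 / 0 16 9 / 7 17 20]. Elementwise product with the kernel and sum: 13·2 + 13·1 + 0·1 + 16·2 + 9·-2 + 17·2.

87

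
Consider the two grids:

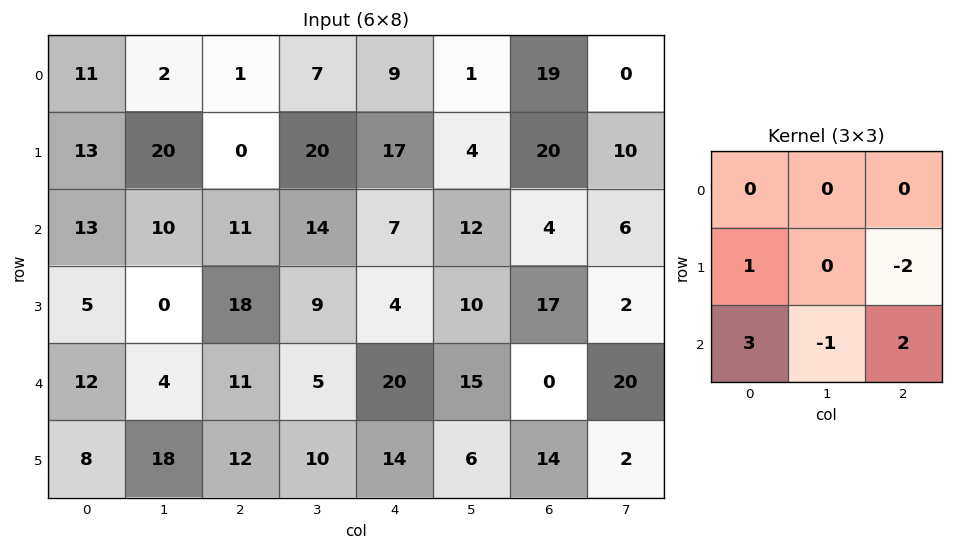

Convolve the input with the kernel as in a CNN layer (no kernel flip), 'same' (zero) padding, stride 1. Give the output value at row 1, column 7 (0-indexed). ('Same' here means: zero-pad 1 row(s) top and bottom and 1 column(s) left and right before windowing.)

26

The receptive field on the zero-padded input at this output position is [19 0 0 / 20 10 0 / 4 6 0]. Elementwise product with the kernel and sum: 20·1 + 0·-2 + 4·3 + 6·-1 + 0·2.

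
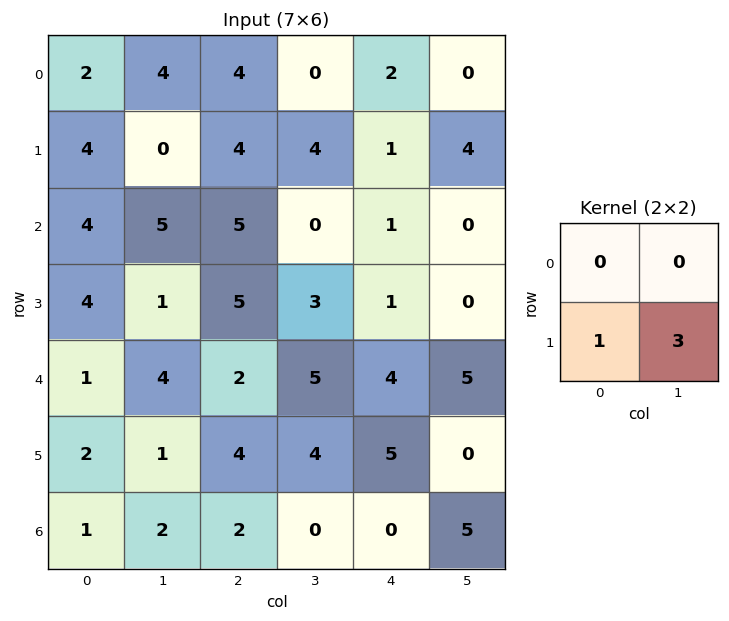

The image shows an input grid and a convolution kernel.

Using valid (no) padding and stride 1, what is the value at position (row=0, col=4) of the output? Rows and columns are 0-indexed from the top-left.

13

The receptive field on the input at this output position is [2 0 / 1 4]. Elementwise product with the kernel and sum: 1·1 + 4·3.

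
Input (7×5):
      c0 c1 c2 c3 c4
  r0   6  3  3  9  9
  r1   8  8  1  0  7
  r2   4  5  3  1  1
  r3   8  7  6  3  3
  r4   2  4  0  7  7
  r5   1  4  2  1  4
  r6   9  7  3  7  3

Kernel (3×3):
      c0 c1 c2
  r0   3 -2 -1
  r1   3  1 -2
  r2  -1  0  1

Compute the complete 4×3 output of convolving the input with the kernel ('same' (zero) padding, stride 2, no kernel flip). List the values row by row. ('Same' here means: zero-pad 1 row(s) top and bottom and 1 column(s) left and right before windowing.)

8 -14 36
-23 34 -13
-25 1 30
-11 17 19

Output[0,0]: The receptive field on the zero-padded input at this output position is [0 0 0 / 0 6 3 / 0 8 8]. Elementwise product with the kernel and sum: 0·3 + 0·-2 + 0·-1 + 0·3 + 6·1 + 3·-2 + 0·-1 + 8·1.
Output[0,1]: The receptive field on the zero-padded input at this output position is [0 0 0 / 3 3 9 / 8 1 0]. Elementwise product with the kernel and sum: 0·3 + 0·-2 + 0·-1 + 3·3 + 3·1 + 9·-2 + 8·-1 + 0·1.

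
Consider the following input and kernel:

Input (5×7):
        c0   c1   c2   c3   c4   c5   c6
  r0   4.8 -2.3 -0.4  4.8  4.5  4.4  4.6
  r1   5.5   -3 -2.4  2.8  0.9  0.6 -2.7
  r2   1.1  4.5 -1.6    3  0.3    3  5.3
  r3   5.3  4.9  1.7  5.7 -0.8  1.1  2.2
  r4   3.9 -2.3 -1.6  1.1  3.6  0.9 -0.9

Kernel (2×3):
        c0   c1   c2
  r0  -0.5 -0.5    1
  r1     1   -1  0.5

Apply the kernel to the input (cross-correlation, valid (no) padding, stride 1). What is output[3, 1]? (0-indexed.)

2.25

The receptive field on the input at this output position is [4.9 1.7 5.7 / -2.3 -1.6 1.1]. Elementwise product with the kernel and sum: 4.9·-0.5 + 1.7·-0.5 + 5.7·1 + -2.3·1 + -1.6·-1 + 1.1·0.5.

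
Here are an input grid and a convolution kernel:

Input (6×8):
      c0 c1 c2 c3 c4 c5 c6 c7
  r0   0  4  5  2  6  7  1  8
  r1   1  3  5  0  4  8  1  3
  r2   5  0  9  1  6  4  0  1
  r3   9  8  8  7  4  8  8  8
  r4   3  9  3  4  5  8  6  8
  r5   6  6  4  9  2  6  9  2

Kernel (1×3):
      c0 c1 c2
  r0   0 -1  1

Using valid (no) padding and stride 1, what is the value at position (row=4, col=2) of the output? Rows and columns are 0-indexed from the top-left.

1

The receptive field on the input at this output position is [3 4 5]. Elementwise product with the kernel and sum: 4·-1 + 5·1.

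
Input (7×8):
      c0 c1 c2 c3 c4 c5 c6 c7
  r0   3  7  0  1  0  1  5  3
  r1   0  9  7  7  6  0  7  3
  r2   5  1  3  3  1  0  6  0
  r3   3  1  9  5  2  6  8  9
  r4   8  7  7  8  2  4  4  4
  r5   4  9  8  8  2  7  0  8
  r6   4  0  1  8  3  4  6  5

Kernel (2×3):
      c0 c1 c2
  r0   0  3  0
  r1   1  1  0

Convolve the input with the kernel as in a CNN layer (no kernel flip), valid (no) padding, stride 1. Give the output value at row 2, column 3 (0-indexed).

The receptive field on the input at this output position is [3 1 0 / 5 2 6]. Elementwise product with the kernel and sum: 1·3 + 5·1 + 2·1.

10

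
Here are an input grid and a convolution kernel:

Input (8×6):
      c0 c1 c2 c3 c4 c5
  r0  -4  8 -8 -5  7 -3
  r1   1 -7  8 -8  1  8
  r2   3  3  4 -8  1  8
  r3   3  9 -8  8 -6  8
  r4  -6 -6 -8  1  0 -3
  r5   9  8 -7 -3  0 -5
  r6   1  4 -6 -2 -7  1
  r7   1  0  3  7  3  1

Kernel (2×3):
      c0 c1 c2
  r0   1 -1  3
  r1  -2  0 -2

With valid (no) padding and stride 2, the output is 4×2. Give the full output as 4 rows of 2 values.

-54 0
22 43
-28 5
-29 -37

Output[0,0]: The receptive field on the input at this output position is [-4 8 -8 / 1 -7 8]. Elementwise product with the kernel and sum: -4·1 + 8·-1 + -8·3 + 1·-2 + 8·-2.
Output[0,1]: The receptive field on the input at this output position is [-8 -5 7 / 8 -8 1]. Elementwise product with the kernel and sum: -8·1 + -5·-1 + 7·3 + 8·-2 + 1·-2.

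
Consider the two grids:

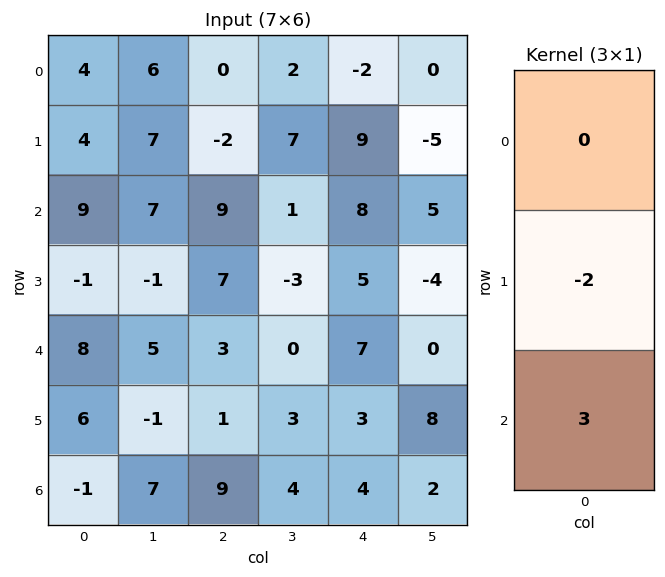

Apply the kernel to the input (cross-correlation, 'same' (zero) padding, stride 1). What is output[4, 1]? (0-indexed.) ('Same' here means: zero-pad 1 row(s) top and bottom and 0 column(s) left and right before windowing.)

The receptive field on the zero-padded input at this output position is [-1 / 5 / -1]. Elementwise product with the kernel and sum: 5·-2 + -1·3.

-13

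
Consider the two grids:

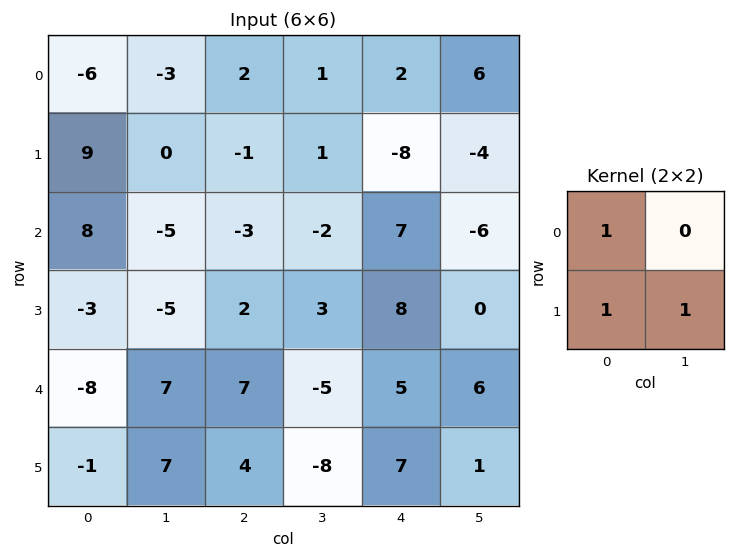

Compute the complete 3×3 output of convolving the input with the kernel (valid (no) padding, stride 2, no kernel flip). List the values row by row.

3 2 -10
0 2 15
-2 3 13

Output[0,0]: The receptive field on the input at this output position is [-6 -3 / 9 0]. Elementwise product with the kernel and sum: -6·1 + 9·1 + 0·1.
Output[0,1]: The receptive field on the input at this output position is [2 1 / -1 1]. Elementwise product with the kernel and sum: 2·1 + -1·1 + 1·1.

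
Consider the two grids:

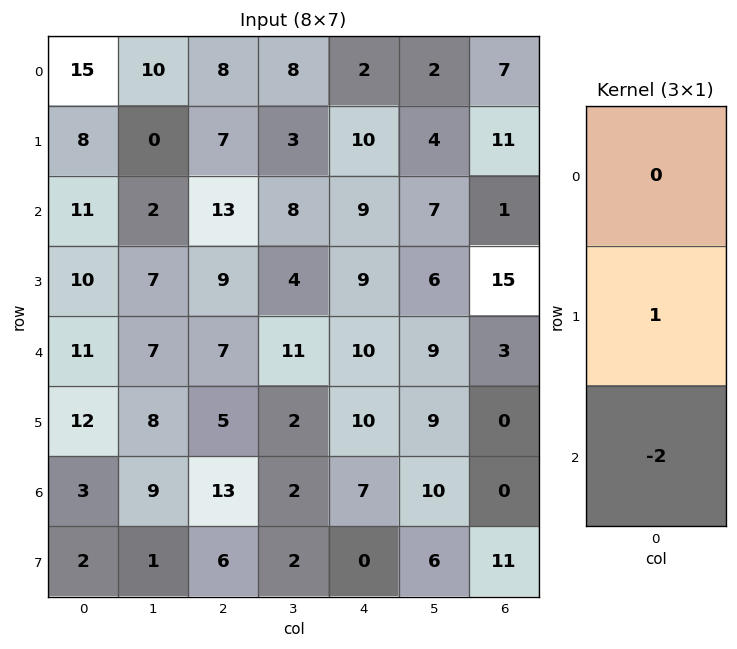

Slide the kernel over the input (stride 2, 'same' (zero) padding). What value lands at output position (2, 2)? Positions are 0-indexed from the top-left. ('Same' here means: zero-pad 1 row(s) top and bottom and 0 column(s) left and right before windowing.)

The receptive field on the zero-padded input at this output position is [9 / 10 / 10]. Elementwise product with the kernel and sum: 10·1 + 10·-2.

-10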